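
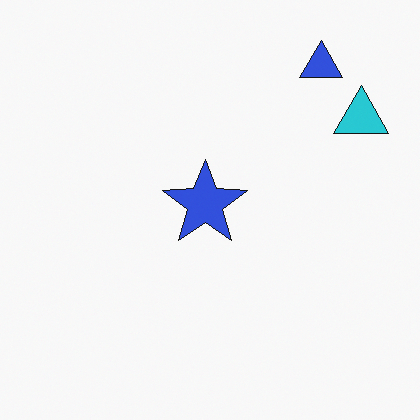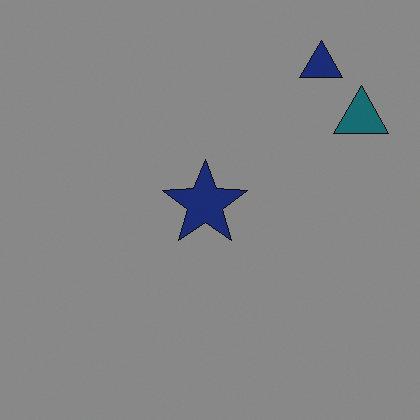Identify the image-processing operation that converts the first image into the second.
It was darkened a lot.

Every pixel — background and shapes alike — is uniformly darkened.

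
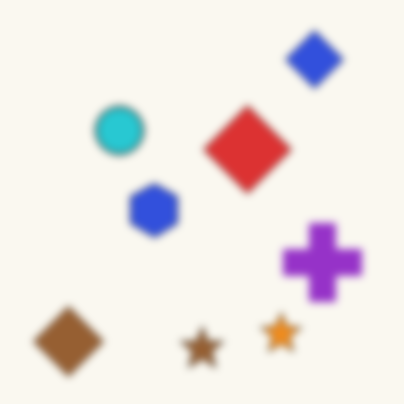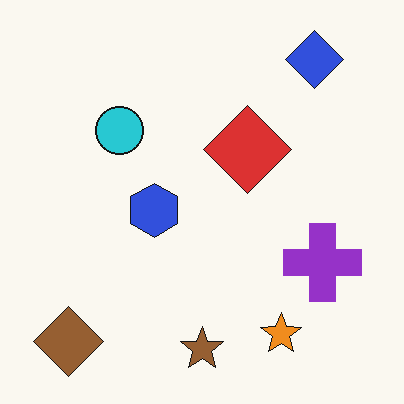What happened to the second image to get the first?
The image was moderately blurred.

Shape edges and outlines are uniformly softened across the whole image.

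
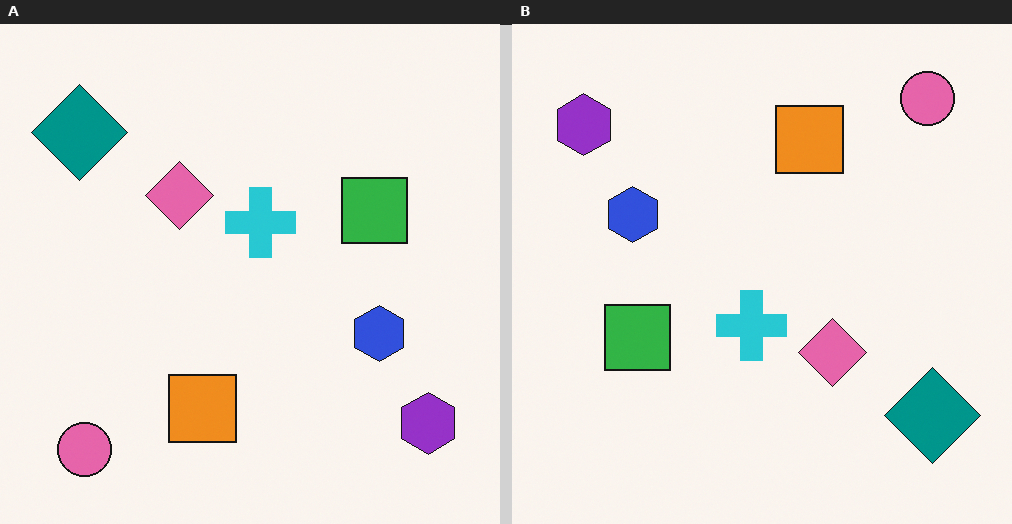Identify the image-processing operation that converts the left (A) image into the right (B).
This is the original image rotated 180°.

The pink circle sits in the bottom-left of the left (A) image and the top-right of the right (B) — consistent with a whole-image 180° rotation.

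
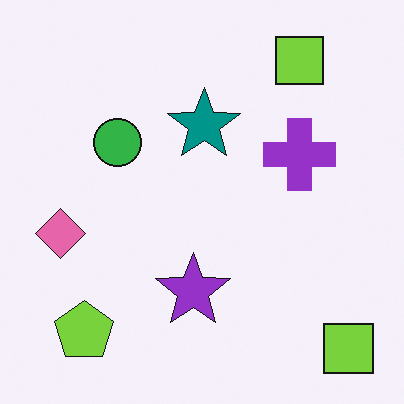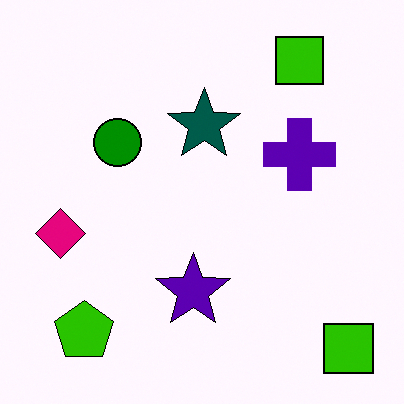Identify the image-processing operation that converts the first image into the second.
The image was given much higher contrast.

Tones are pushed away from mid-grey across the whole image — a global contrast change.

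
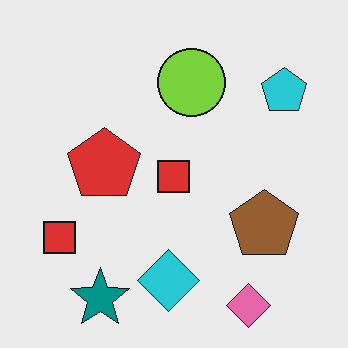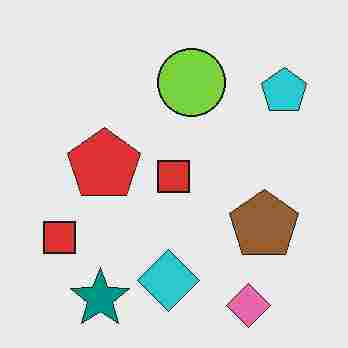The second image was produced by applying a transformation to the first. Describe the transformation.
Heavily JPEG-compressed with obvious blocking artifacts.

Blocky 8×8 compression artifacts appear around shape edges and the flat background shows ringing — characteristic JPEG degradation.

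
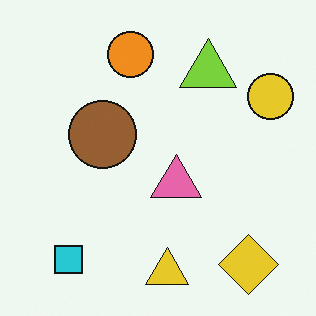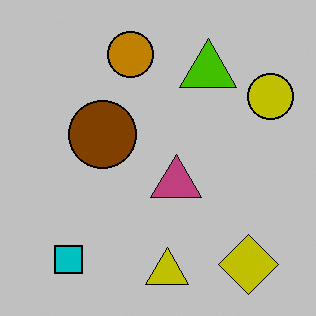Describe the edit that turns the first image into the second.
The image was aggressively posterized.

Each flat color has snapped to a coarser quantized level — most visibly, the near-white background has dropped to a flat grey.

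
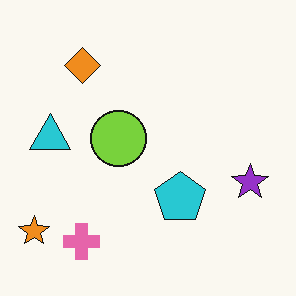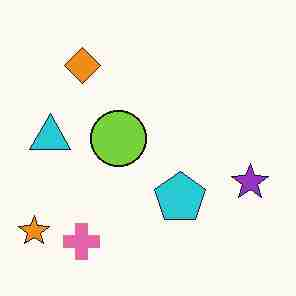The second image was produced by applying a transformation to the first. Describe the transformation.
The image was degraded with heavy JPEG compression.

Blocky 8×8 compression artifacts appear around shape edges and the flat background shows ringing — characteristic JPEG degradation.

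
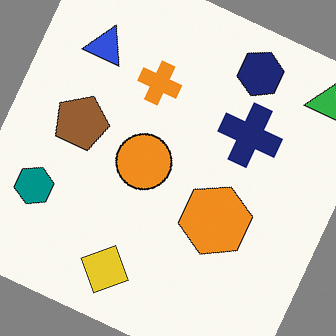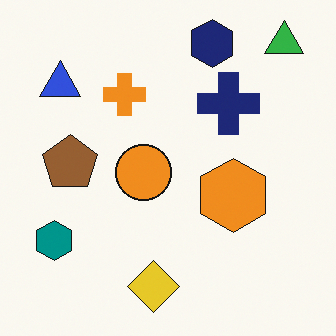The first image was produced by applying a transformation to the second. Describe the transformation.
The image was rotated clockwise by a clearly visible amount.

Every shape is tilted by the same angle and the image corners show triangular fill wedges — a whole-image rotation by a non-right angle.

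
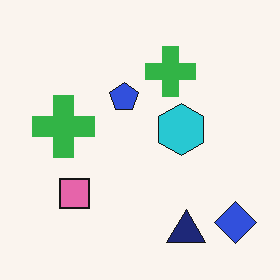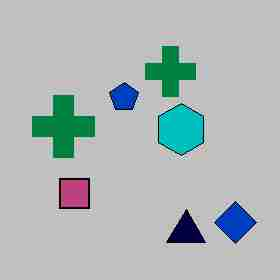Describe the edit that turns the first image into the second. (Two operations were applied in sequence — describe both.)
The image was aggressively posterized, then degraded with heavy JPEG compression.

Each flat color has snapped to a coarser quantized level — most visibly, the near-white background has dropped to a flat grey. Blocky 8×8 compression artifacts appear around shape edges and the flat background shows ringing — characteristic JPEG degradation.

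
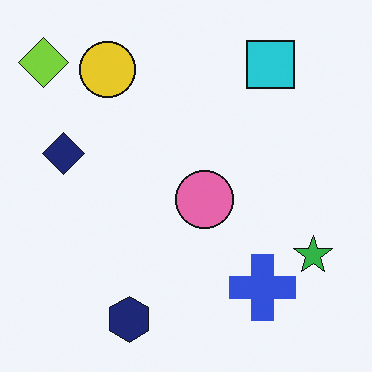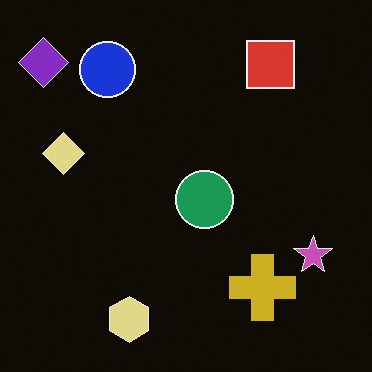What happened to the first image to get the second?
Color-inverted (negative).

The light background has become dark and every shape's color is its complement — a photographic negative.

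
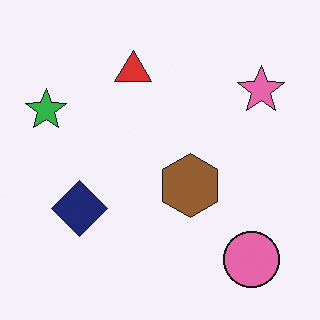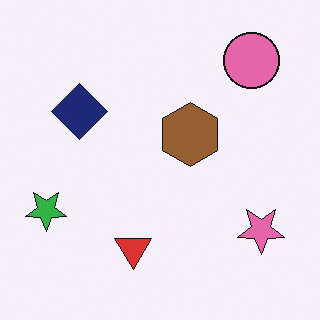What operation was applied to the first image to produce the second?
This is the original image flipped vertically (top ↔ bottom).

The pink circle is in the bottom-right of the first image and the top-right of the second — shapes on opposite sides of the horizontal midline have swapped in a mirror flip.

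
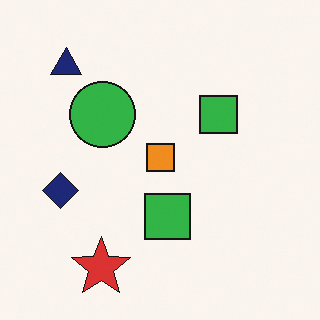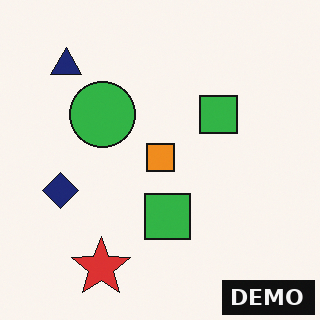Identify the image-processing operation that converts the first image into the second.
It was watermarked with the text "DEMO" in the lower-right corner.

A dark label reading "DEMO" appears in the lower-right corner.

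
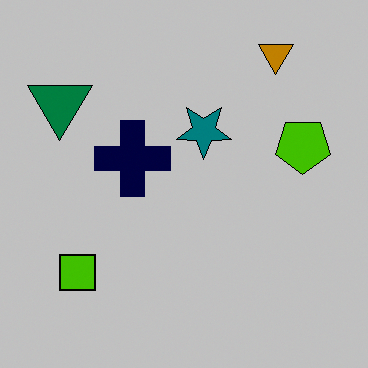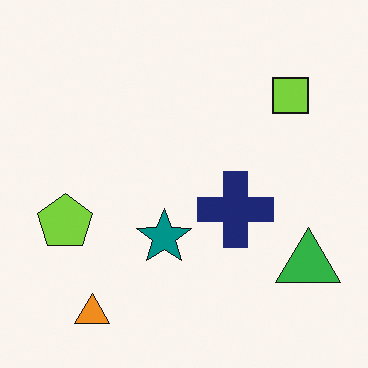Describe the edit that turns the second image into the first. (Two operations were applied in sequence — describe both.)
The transformation is: rotated 180°, then aggressively posterized.

The orange triangle sits in the bottom-left of the second image and the top-right of the first — consistent with a whole-image 180° rotation. Each flat color has snapped to a coarser quantized level — most visibly, the near-white background has dropped to a flat grey.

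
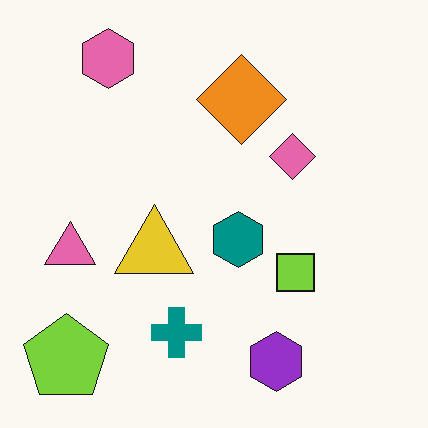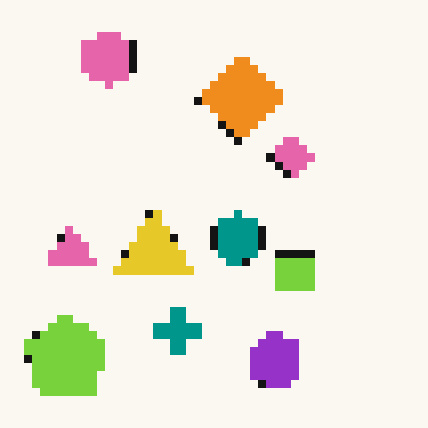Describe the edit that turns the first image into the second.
This is the original image pixelated into visible square blocks.

Shapes are reduced to large square blocks; fine edges and outlines are lost — a downscale-then-upscale (mosaic) effect.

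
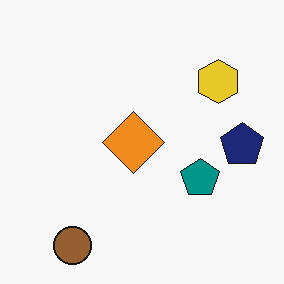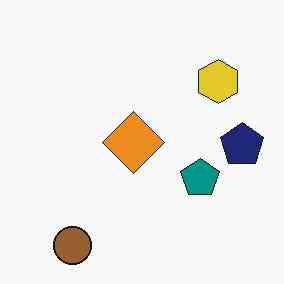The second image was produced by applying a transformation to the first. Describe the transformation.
The second image is the first JPEG-compressed with visible artifacts.

Blocky 8×8 compression artifacts appear around shape edges and the flat background shows ringing — characteristic JPEG degradation.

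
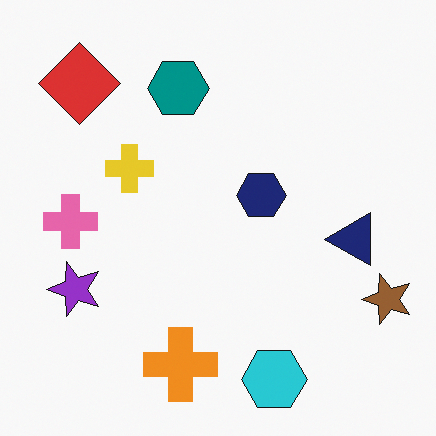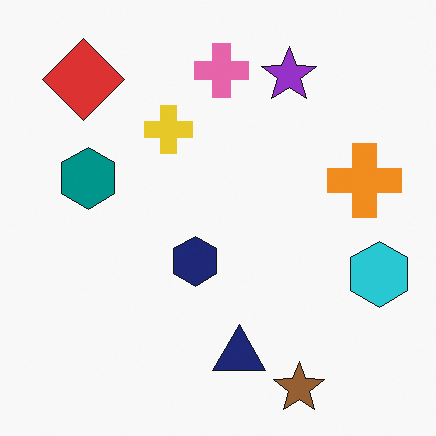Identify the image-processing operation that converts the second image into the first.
It was transposed (reflected across the top-left ↔ bottom-right diagonal).

Shapes have swapped their row and column positions — what was in the top-right is now in the bottom-left — a diagonal reflection.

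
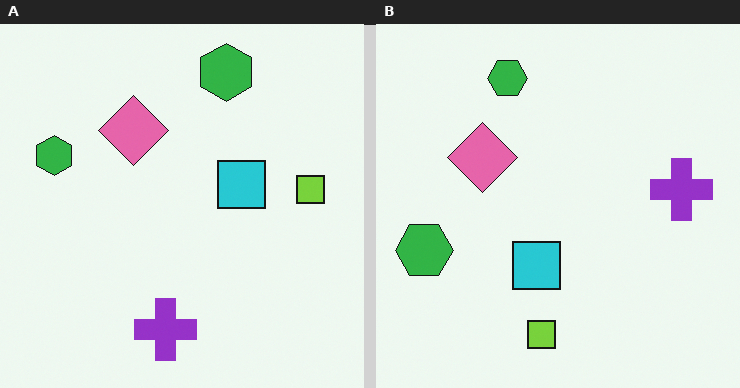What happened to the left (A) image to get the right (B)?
Transposed (reflected across the top-left ↔ bottom-right diagonal).

Shapes have swapped their row and column positions — what was in the top-right is now in the bottom-left — a diagonal reflection.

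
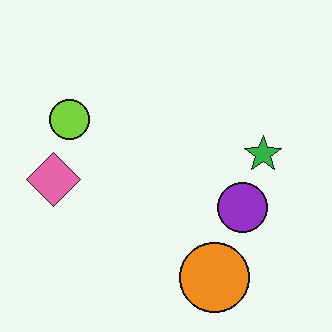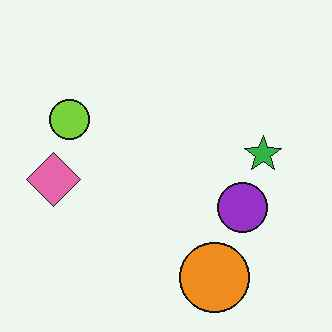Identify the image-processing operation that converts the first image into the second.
The second image is the first given moderate JPEG compression.

Blocky 8×8 compression artifacts appear around shape edges and the flat background shows ringing — characteristic JPEG degradation.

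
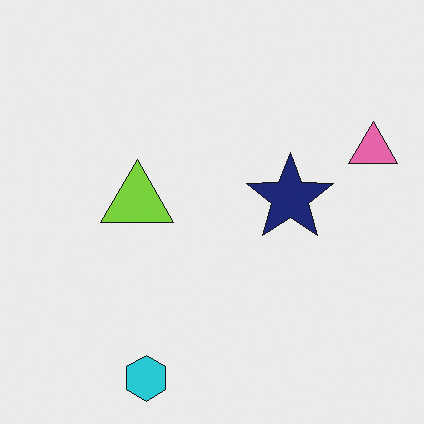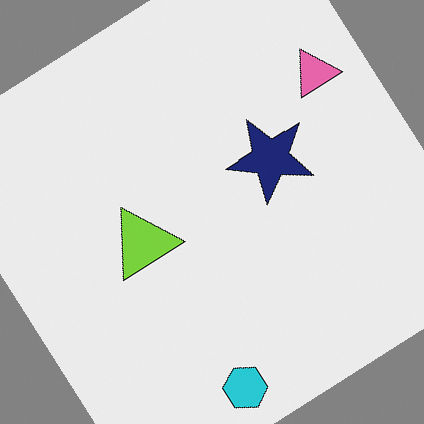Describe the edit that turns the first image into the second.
Rotated counter-clockwise by a large amount — several tens of degrees.

Every shape is tilted by the same angle and the image corners show triangular fill wedges — a whole-image rotation by a non-right angle.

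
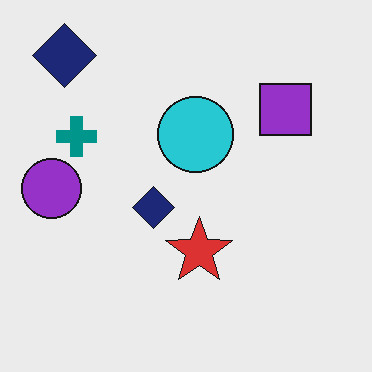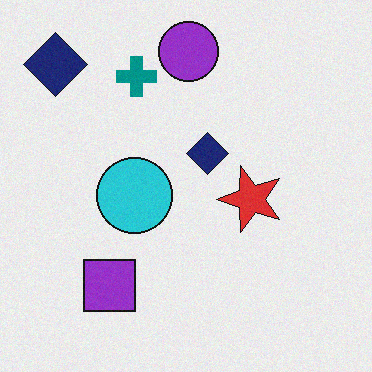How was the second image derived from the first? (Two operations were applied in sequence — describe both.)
The image was transposed (reflected across the top-left ↔ bottom-right diagonal), then degraded with light additive noise.

Shapes have swapped their row and column positions — what was in the top-right is now in the bottom-left — a diagonal reflection. Random speckle covers the whole image, including the flat background.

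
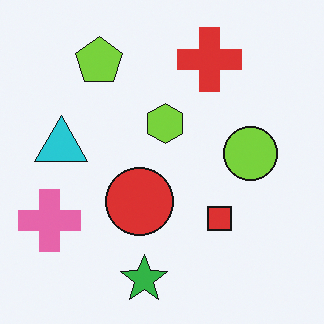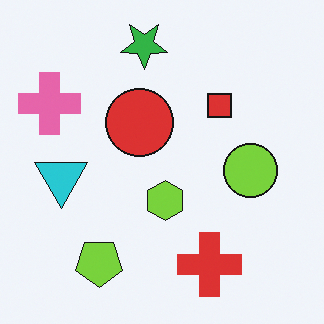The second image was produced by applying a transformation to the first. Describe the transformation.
The second image is the first flipped vertically (top ↔ bottom).

The green star is in the bottom of the first image and the top of the second — shapes on opposite sides of the horizontal midline have swapped in a mirror flip.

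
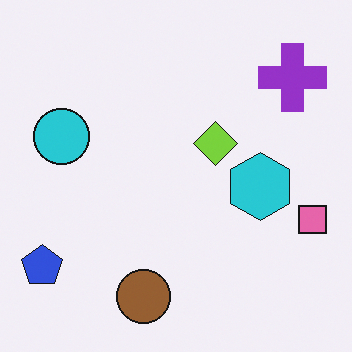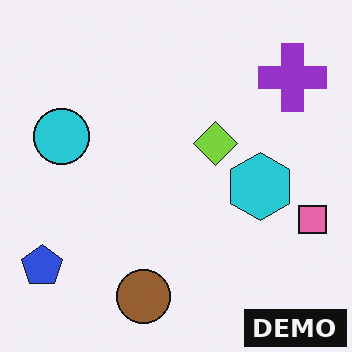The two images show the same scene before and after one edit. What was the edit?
It was watermarked with the text "DEMO" in the lower-right corner.

A dark label reading "DEMO" appears in the lower-right corner.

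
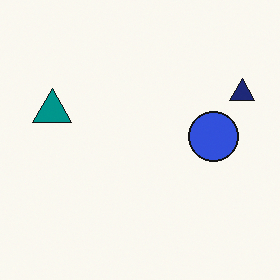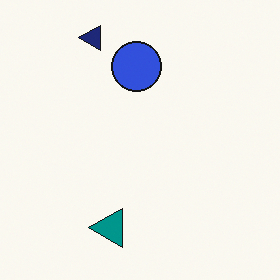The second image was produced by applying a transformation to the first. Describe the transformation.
It was rotated 90° counter-clockwise.

The navy triangle sits in the top-right of the first image and the top-left of the second — consistent with a whole-image 90° counter-clockwise rotation.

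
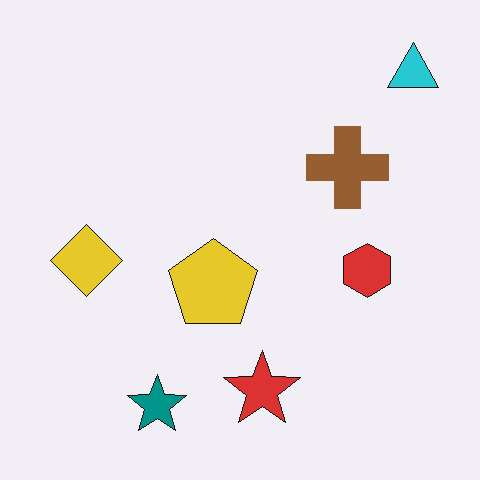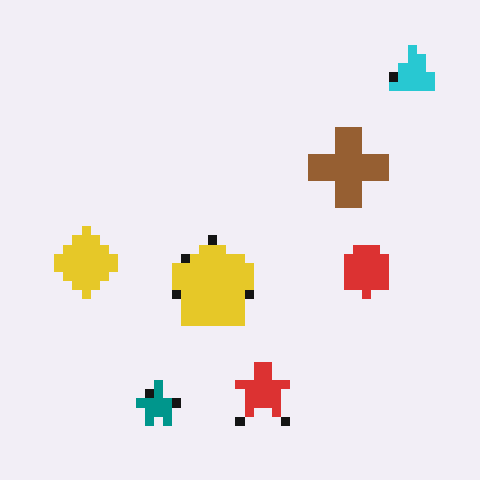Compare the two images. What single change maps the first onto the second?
Heavily pixelated into large blocks.

Shapes are reduced to large square blocks; fine edges and outlines are lost — a downscale-then-upscale (mosaic) effect.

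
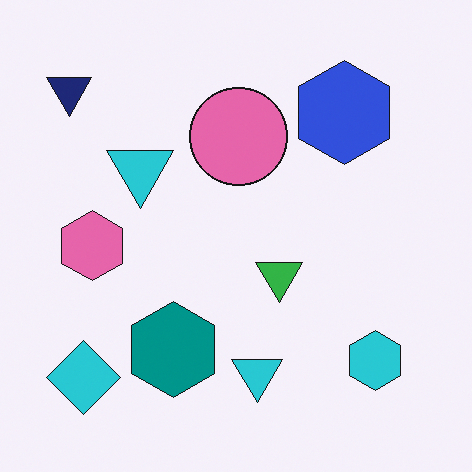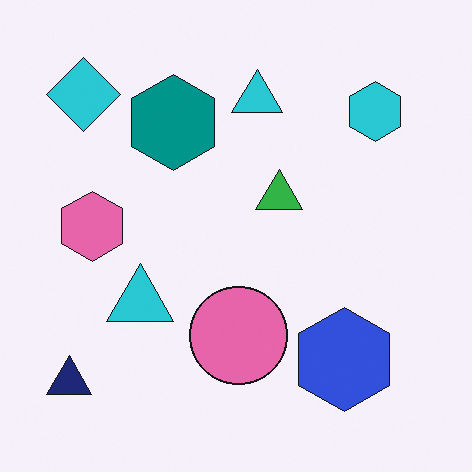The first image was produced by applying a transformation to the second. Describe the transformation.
The transformation is: flipped vertically (top ↔ bottom).

The navy triangle is in the bottom-left of the second image and the top-left of the first — shapes on opposite sides of the horizontal midline have swapped in a mirror flip.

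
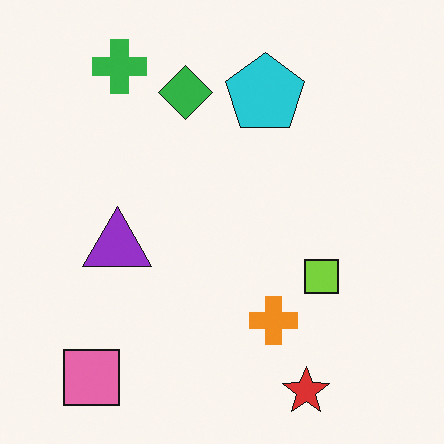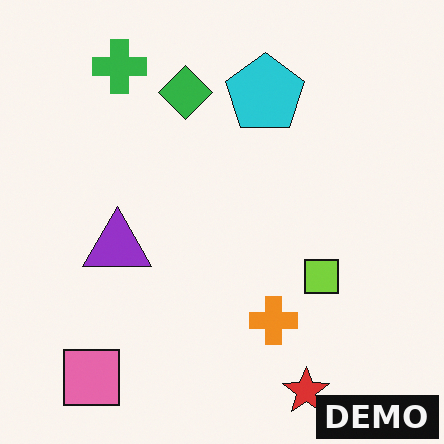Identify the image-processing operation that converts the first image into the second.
The transformation is: watermarked with the text "DEMO" in the lower-right corner.

A dark label reading "DEMO" appears in the lower-right corner.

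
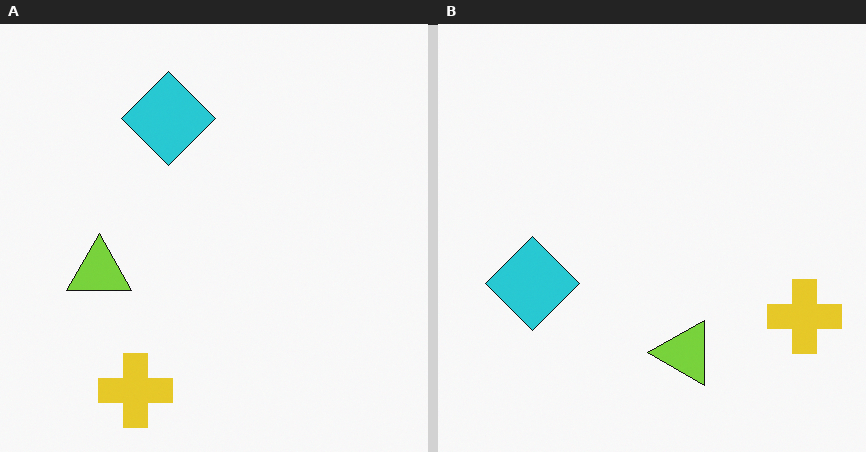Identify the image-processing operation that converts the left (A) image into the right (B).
This is the original image rotated 90° counter-clockwise.

The yellow cross sits in the bottom-left of the left (A) image and the bottom-right of the right (B) — consistent with a whole-image 90° counter-clockwise rotation.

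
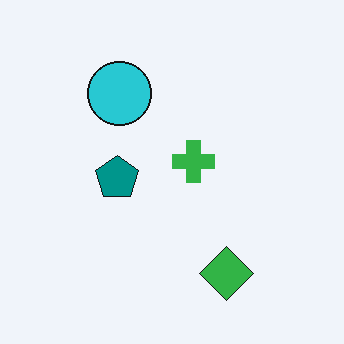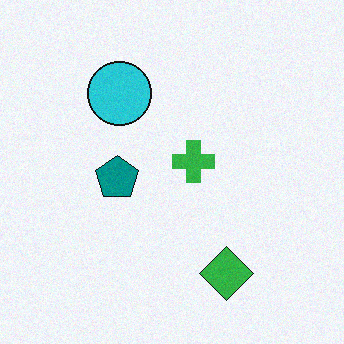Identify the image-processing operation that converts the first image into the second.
It was degraded with light additive noise.

Random speckle covers the whole image, including the flat background.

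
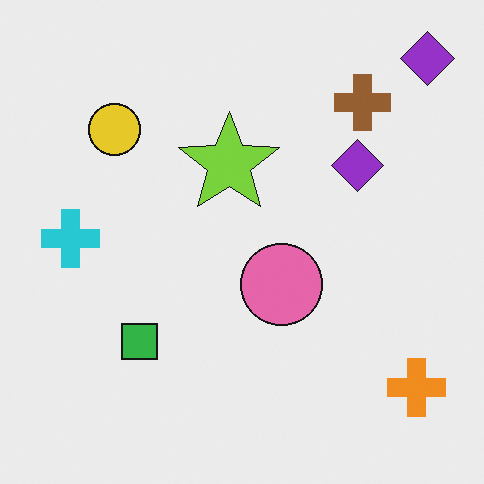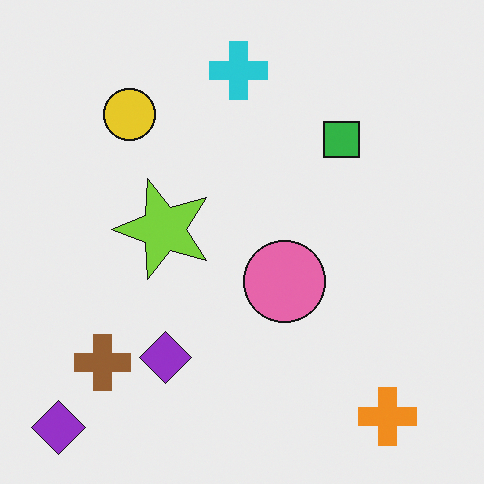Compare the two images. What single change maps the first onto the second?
The transformation is: transposed (reflected across the top-left ↔ bottom-right diagonal).

Shapes have swapped their row and column positions — what was in the top-right is now in the bottom-left — a diagonal reflection.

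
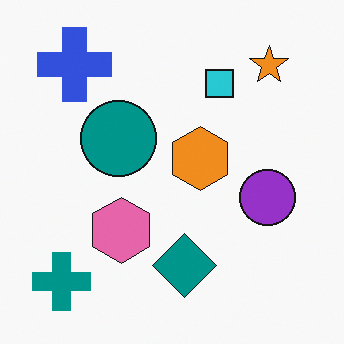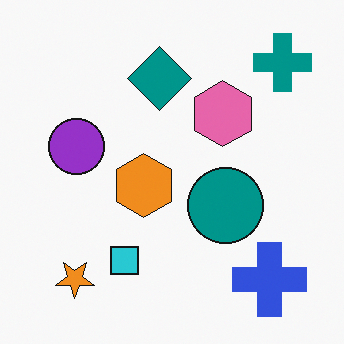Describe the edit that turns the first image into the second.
It was rotated 180°.

The teal cross sits in the bottom-left of the first image and the top-right of the second — consistent with a whole-image 180° rotation.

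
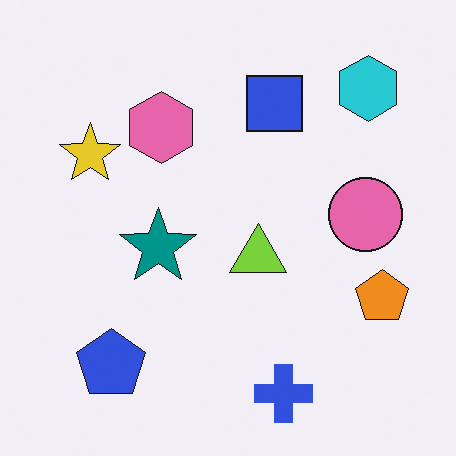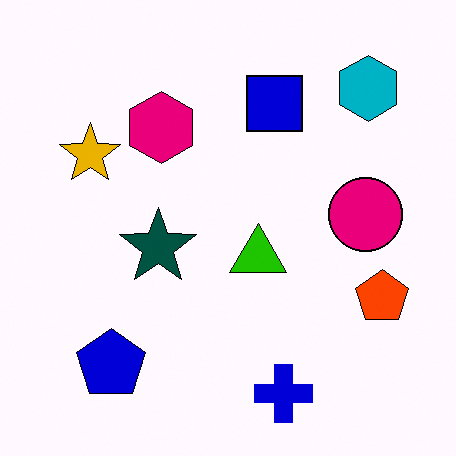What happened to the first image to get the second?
This is the original image given much higher contrast.

Tones are pushed away from mid-grey across the whole image — a global contrast change.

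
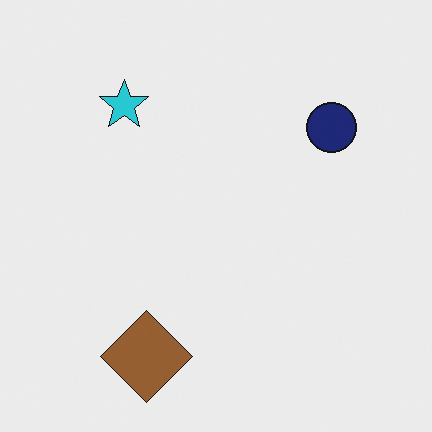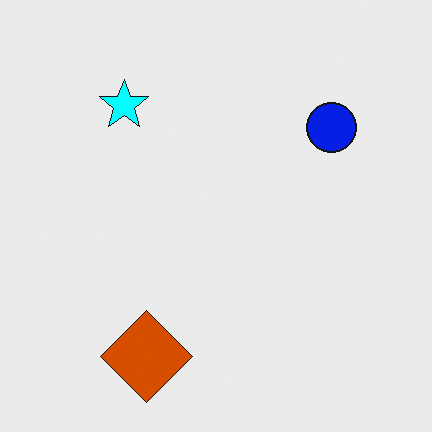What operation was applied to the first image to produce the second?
The image was heavily oversaturated.

All colors are more vivid — a global saturation change.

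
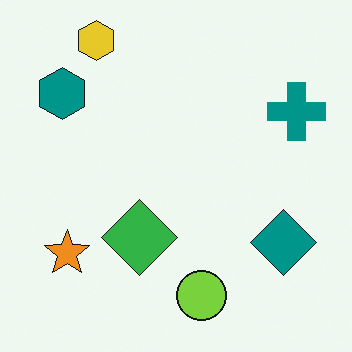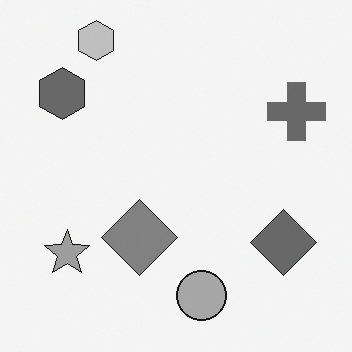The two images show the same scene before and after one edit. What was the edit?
The image was converted to grayscale.

All color is removed — every shape is now a shade of grey.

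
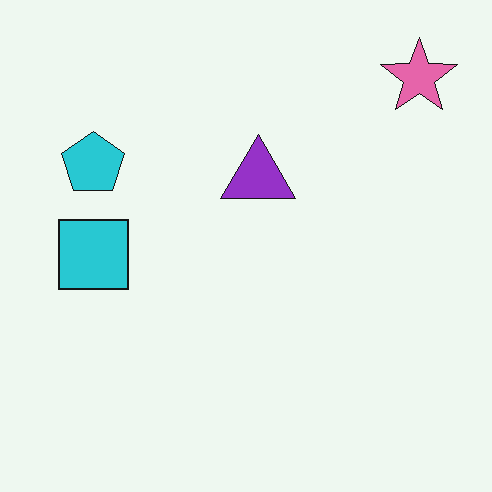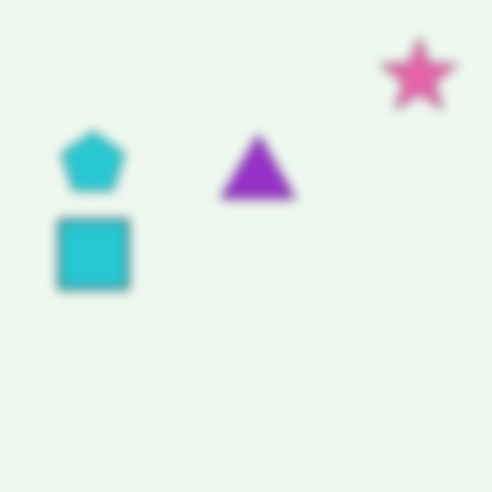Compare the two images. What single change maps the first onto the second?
It was strongly gaussian-blurred.

Shape edges and outlines are uniformly softened across the whole image.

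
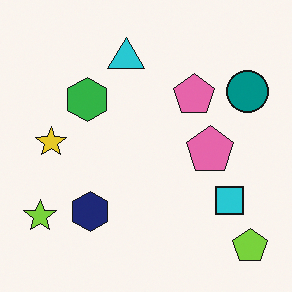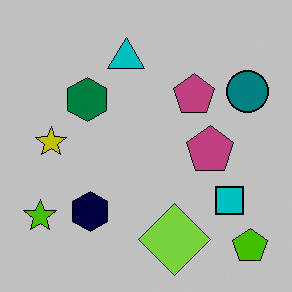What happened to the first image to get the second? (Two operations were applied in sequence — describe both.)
This is the original image aggressively posterized, then overlaid with an additional lime diamond.

Each flat color has snapped to a coarser quantized level — most visibly, the near-white background has dropped to a flat grey. A lime diamond appears in the second image that is absent from the first.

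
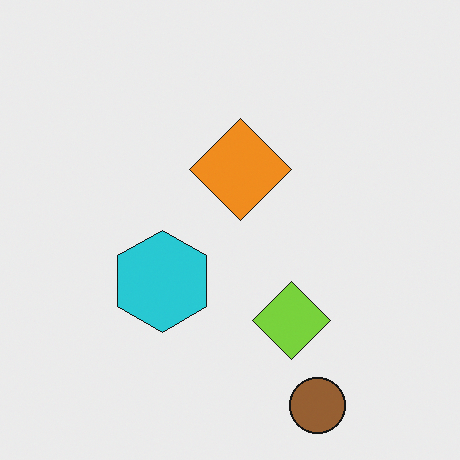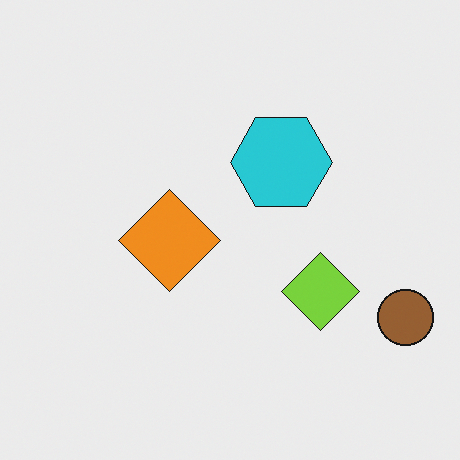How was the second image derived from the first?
The image was transposed (reflected across the top-left ↔ bottom-right diagonal).

Shapes have swapped their row and column positions — what was in the top-right is now in the bottom-left — a diagonal reflection.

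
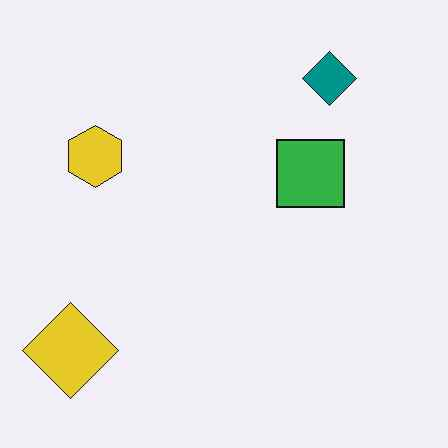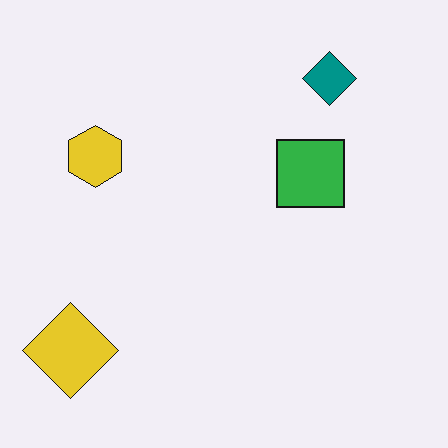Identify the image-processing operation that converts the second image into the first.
The image was given moderate JPEG compression.

Blocky 8×8 compression artifacts appear around shape edges and the flat background shows ringing — characteristic JPEG degradation.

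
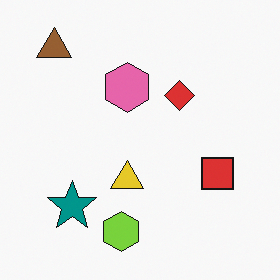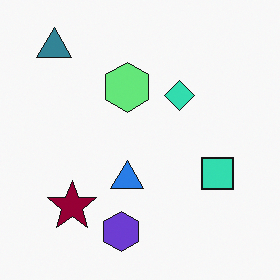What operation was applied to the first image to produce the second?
It was hue-shifted through roughly half the color wheel.

Every shape's color has rotated by the same amount around the hue wheel — a uniform hue shift.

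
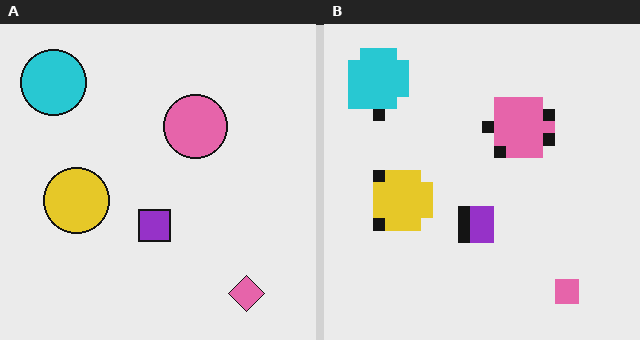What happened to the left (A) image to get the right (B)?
The transformation is: coarsely pixelated.

Shapes are reduced to large square blocks; fine edges and outlines are lost — a downscale-then-upscale (mosaic) effect.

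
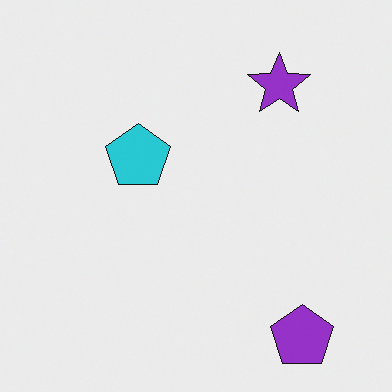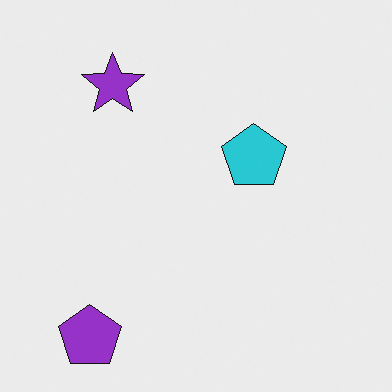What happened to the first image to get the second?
Flipped horizontally (left ↔ right).

The purple pentagon is in the bottom-right of the first image and the bottom-left of the second — shapes on opposite sides of the vertical midline have swapped in a mirror flip.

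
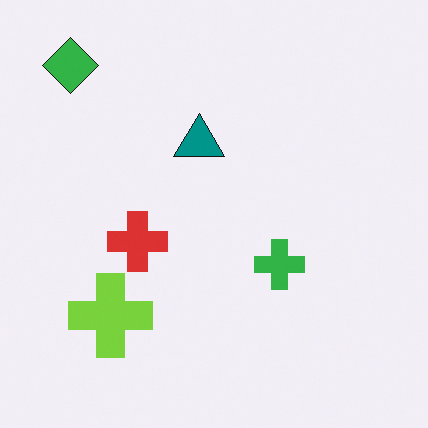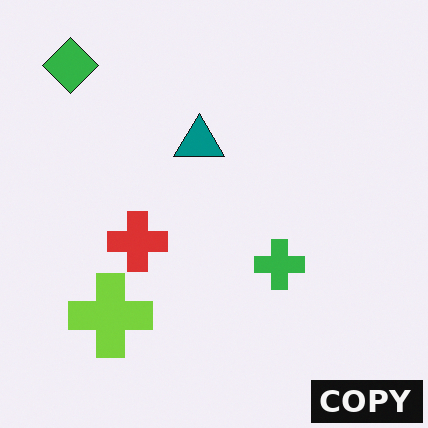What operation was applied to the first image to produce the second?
It was watermarked with the text "COPY" in the lower-right corner.

A dark label reading "COPY" appears in the lower-right corner.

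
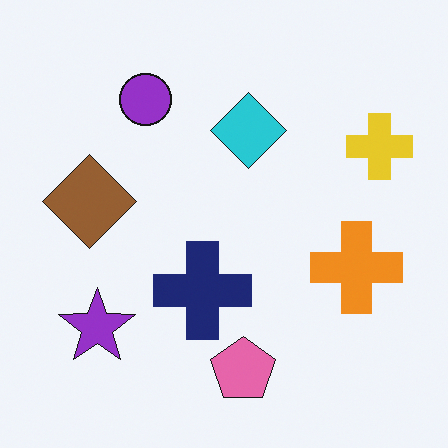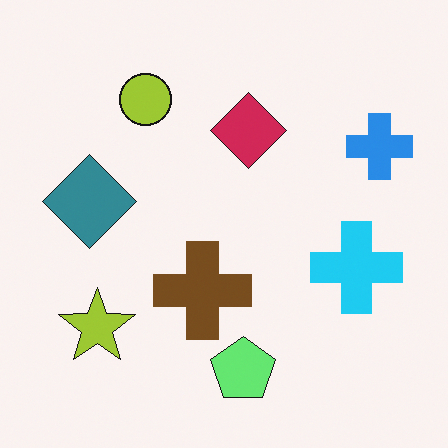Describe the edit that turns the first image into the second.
The second image is the first hue-shifted by a large amount.

Every shape's color has rotated by the same amount around the hue wheel — a uniform hue shift.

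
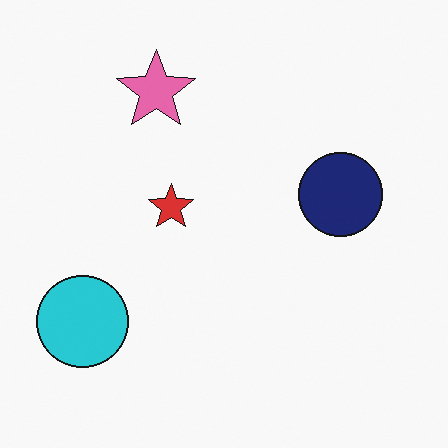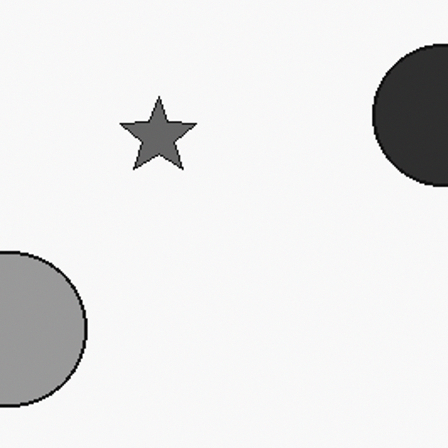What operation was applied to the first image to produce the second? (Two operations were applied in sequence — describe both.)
The second image is the first cropped tightly and scaled back up, then converted to grayscale.

The visible shapes are larger and the field of view is narrower; shapes near the original edges may be partly or wholly outside the frame — a crop-and-rescale. All color is removed — every shape is now a shade of grey.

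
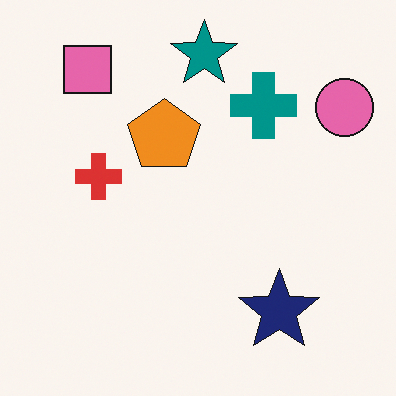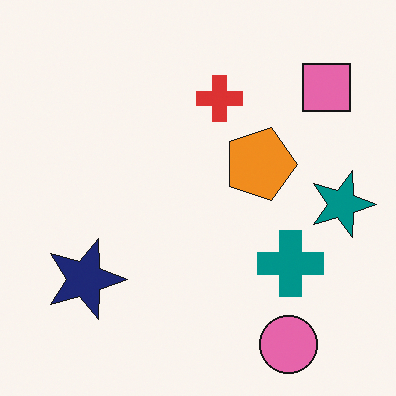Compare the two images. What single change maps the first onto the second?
It was rotated 90° clockwise.

The pink circle sits in the top-right of the first image and the bottom-right of the second — consistent with a whole-image 90° clockwise rotation.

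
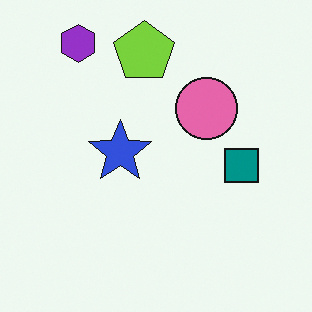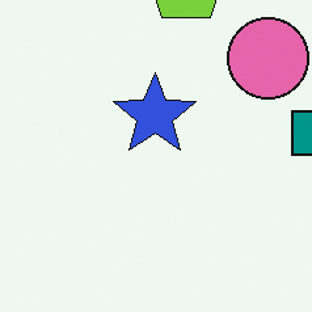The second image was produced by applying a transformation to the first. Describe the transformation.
The transformation is: cropped to a modestly smaller region and rescaled.

The visible shapes are larger and the field of view is narrower; shapes near the original edges may be partly or wholly outside the frame — a crop-and-rescale.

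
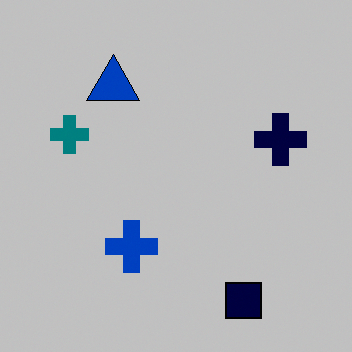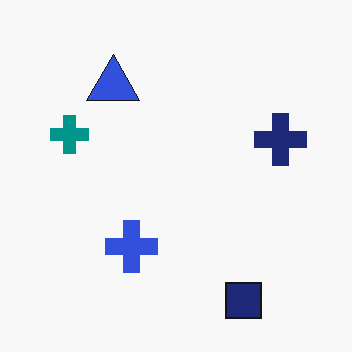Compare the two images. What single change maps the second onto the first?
The transformation is: aggressively posterized.

Each flat color has snapped to a coarser quantized level — most visibly, the near-white background has dropped to a flat grey.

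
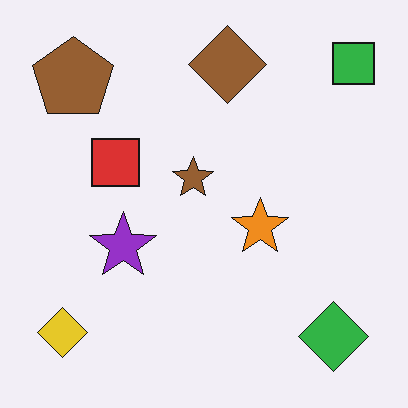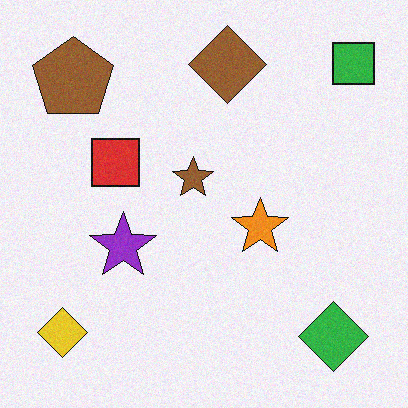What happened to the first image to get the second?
The image was degraded with light additive noise.

Random speckle covers the whole image, including the flat background.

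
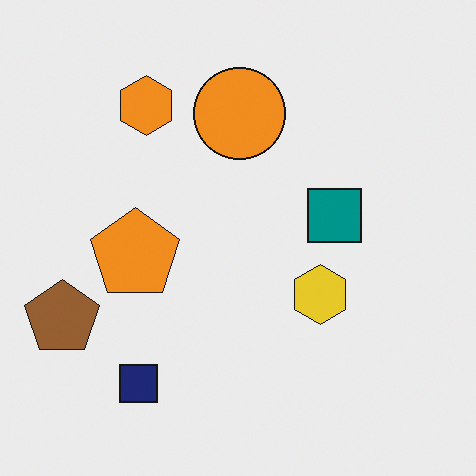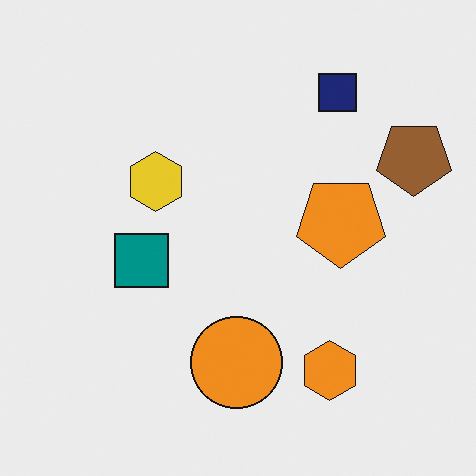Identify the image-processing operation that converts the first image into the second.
It was rotated 180°.

The brown pentagon sits in the bottom-left of the first image and the top-right of the second — consistent with a whole-image 180° rotation.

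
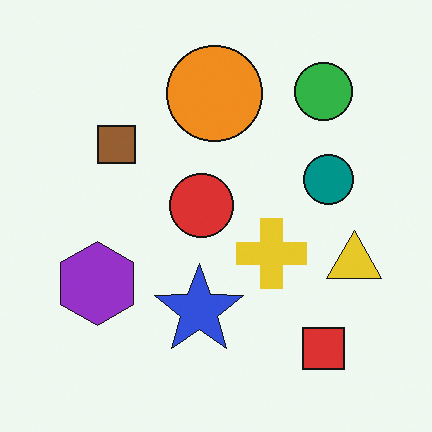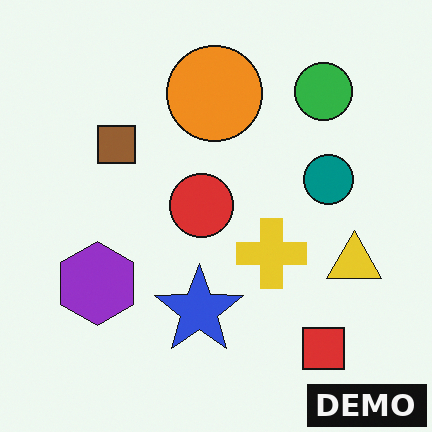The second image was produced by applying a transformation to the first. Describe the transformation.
Watermarked with the text "DEMO" in the lower-right corner.

A dark label reading "DEMO" appears in the lower-right corner.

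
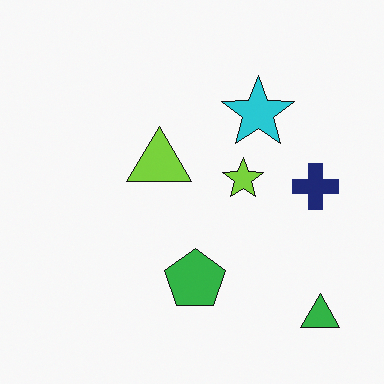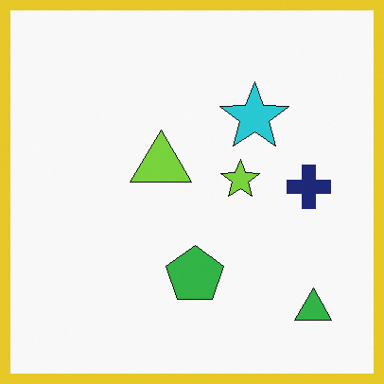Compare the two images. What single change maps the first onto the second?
Framed with a yellow border.

A solid yellow frame runs around the edge of the second image, with the content slightly shrunk inside it.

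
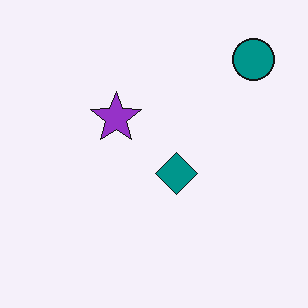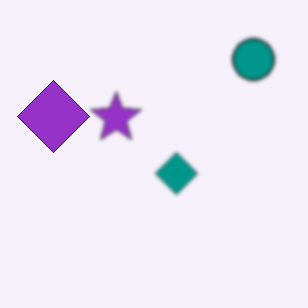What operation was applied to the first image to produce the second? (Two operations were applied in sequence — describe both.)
The transformation is: lightly blurred, then overlaid with an additional purple diamond.

Shape edges and outlines are uniformly softened across the whole image. A purple diamond appears in the second image that is absent from the first.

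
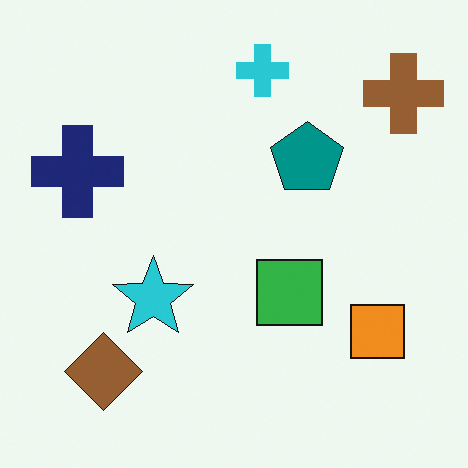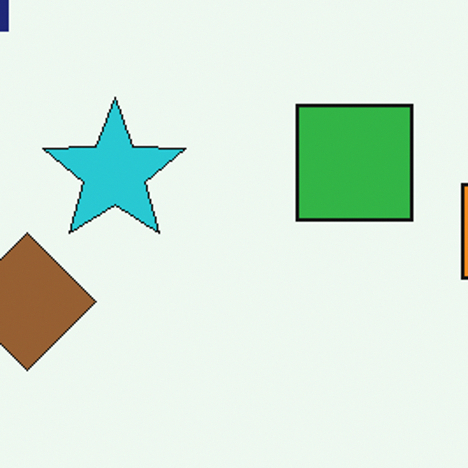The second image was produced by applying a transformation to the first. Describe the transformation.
The second image is the first cropped tightly and scaled back up.

The visible shapes are larger and the field of view is narrower; shapes near the original edges may be partly or wholly outside the frame — a crop-and-rescale.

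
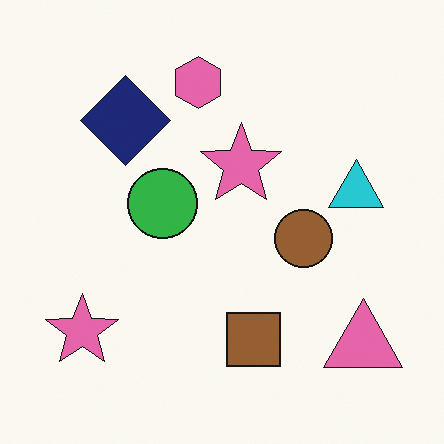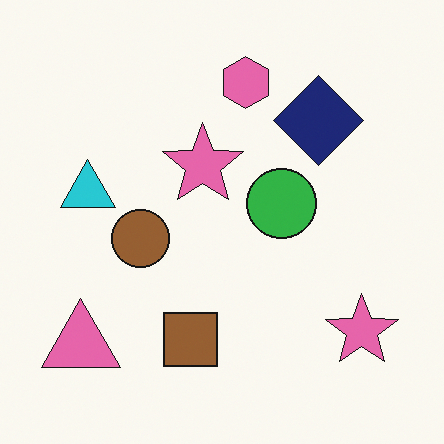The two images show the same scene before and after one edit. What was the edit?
Flipped horizontally (left ↔ right).

The pink triangle is in the bottom-right of the first image and the bottom-left of the second — shapes on opposite sides of the vertical midline have swapped in a mirror flip.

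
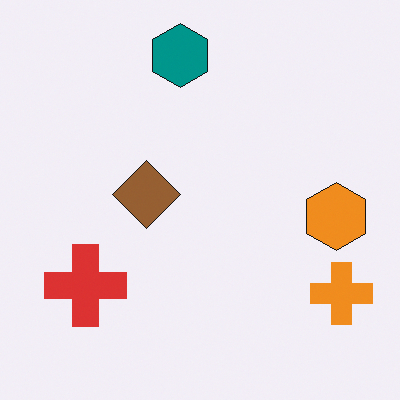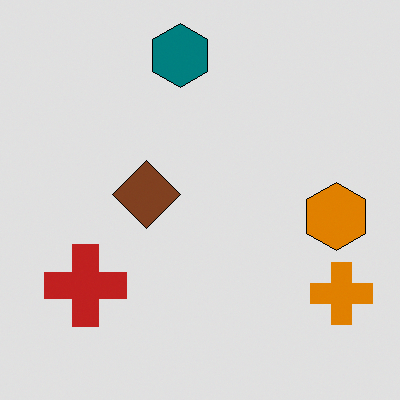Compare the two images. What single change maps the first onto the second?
Moderately posterized.

Each flat color has snapped to a coarser quantized level — most visibly, the near-white background has dropped to a flat grey.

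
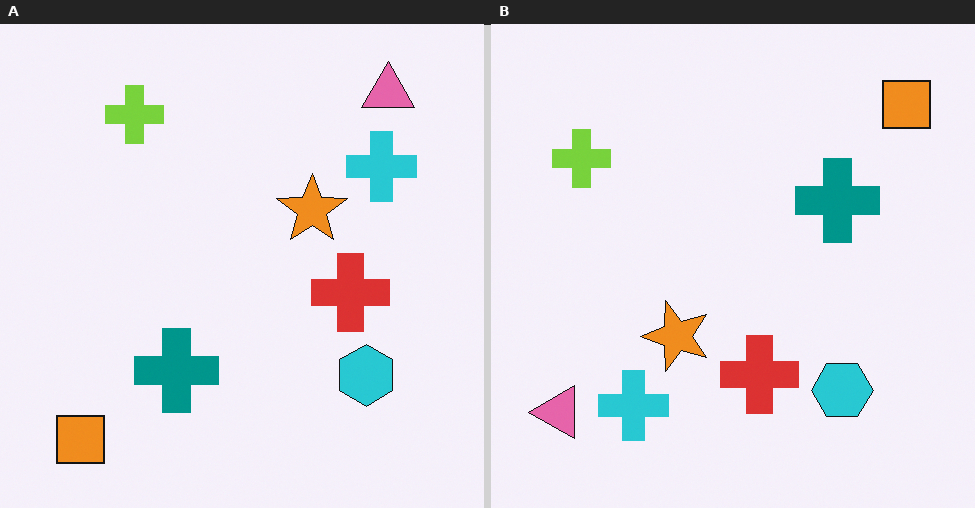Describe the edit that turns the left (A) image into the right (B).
Transposed (reflected across the top-left ↔ bottom-right diagonal).

Shapes have swapped their row and column positions — what was in the top-right is now in the bottom-left — a diagonal reflection.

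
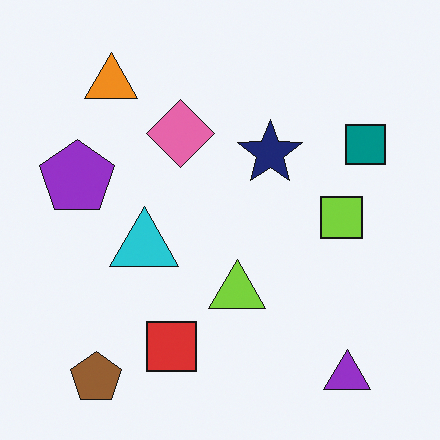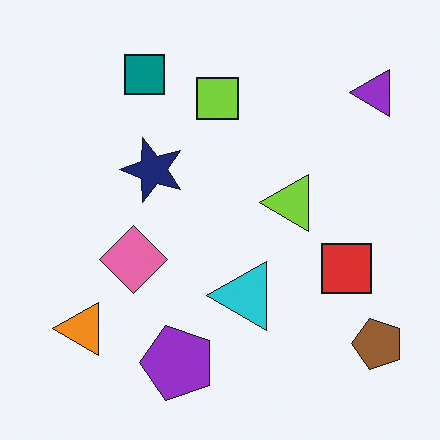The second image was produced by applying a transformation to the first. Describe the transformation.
The transformation is: rotated 90° counter-clockwise.

The purple triangle sits in the bottom-right of the first image and the top-right of the second — consistent with a whole-image 90° counter-clockwise rotation.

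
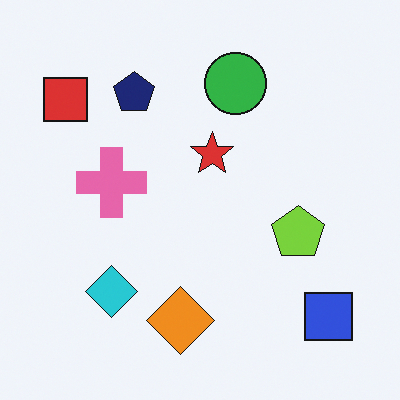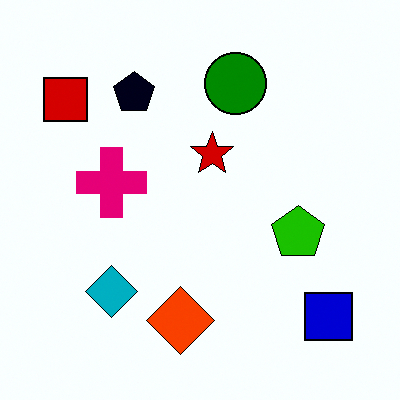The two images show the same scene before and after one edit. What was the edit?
It was boosted in contrast.

Tones are pushed away from mid-grey across the whole image — a global contrast change.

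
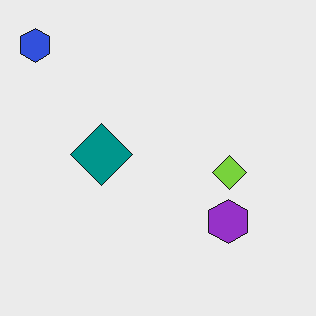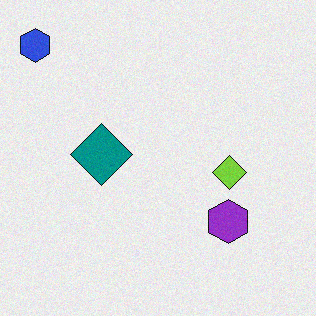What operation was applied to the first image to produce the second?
The transformation is: degraded with subtle gaussian noise.

Random speckle covers the whole image, including the flat background.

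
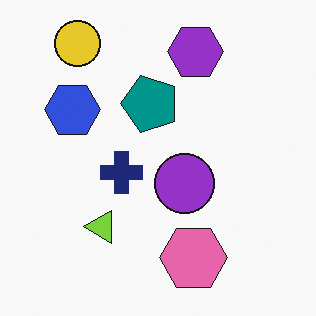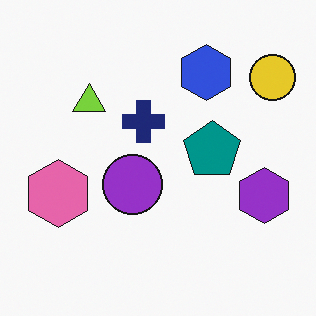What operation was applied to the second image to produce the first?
It was rotated 90° counter-clockwise.

The yellow circle sits in the top-right of the second image and the top-left of the first — consistent with a whole-image 90° counter-clockwise rotation.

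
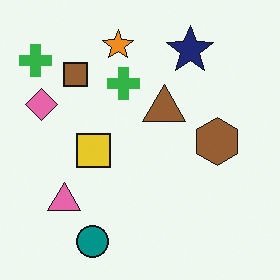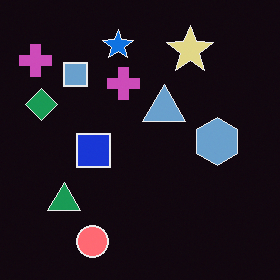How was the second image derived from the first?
The image was color-inverted (negative).

The light background has become dark and every shape's color is its complement — a photographic negative.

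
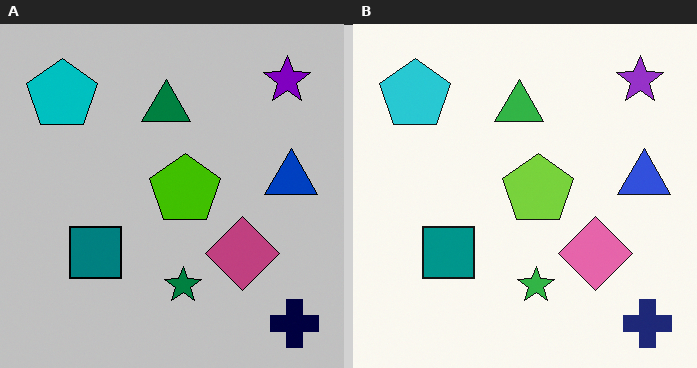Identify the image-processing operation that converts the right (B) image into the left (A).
The left (A) image is the right (B) aggressively posterized.

Each flat color has snapped to a coarser quantized level — most visibly, the near-white background has dropped to a flat grey.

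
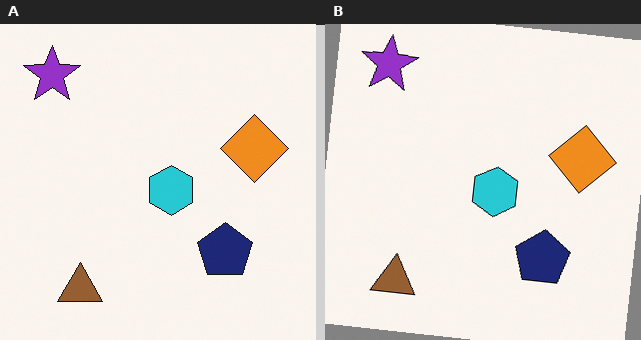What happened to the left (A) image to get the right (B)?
Rotated clockwise by a slight angle.

Every shape is tilted by the same angle and the image corners show triangular fill wedges — a whole-image rotation by a non-right angle.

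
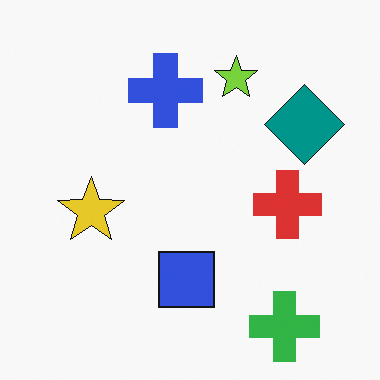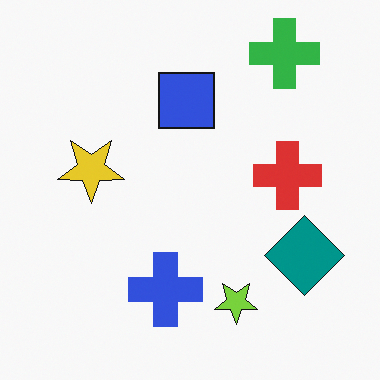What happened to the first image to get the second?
The second image is the first flipped vertically (top ↔ bottom).

The green cross is in the bottom-right of the first image and the top-right of the second — shapes on opposite sides of the horizontal midline have swapped in a mirror flip.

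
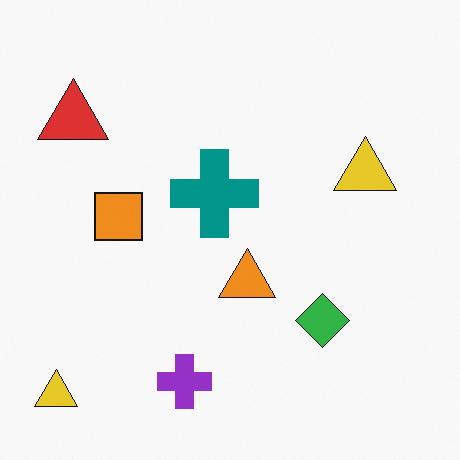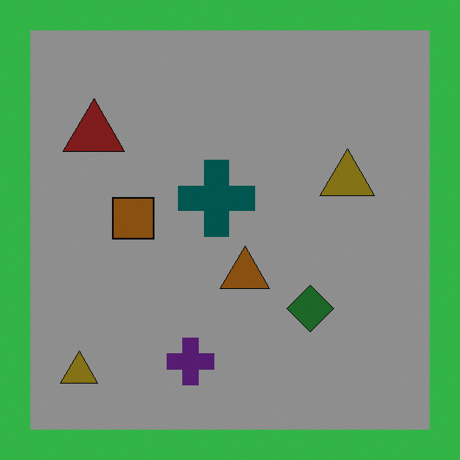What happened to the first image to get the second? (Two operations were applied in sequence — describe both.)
The transformation is: darkened a lot, then framed with a green border.

Every pixel — background and shapes alike — is uniformly darkened. A solid green frame runs around the edge of the second image, with the content slightly shrunk inside it.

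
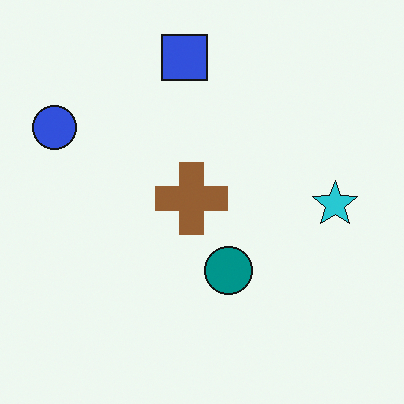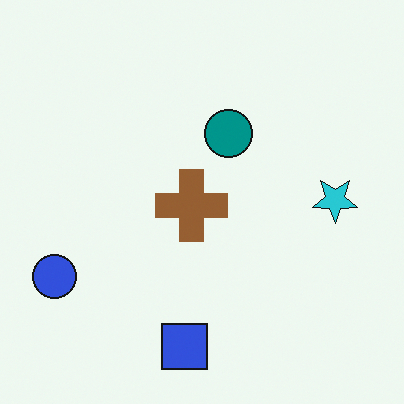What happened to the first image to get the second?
Flipped vertically (top ↔ bottom).

The blue square is in the top of the first image and the bottom of the second — shapes on opposite sides of the horizontal midline have swapped in a mirror flip.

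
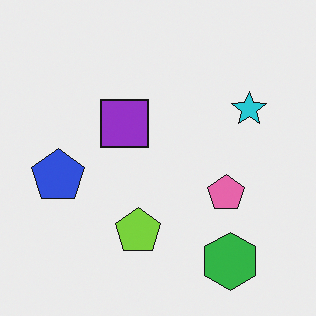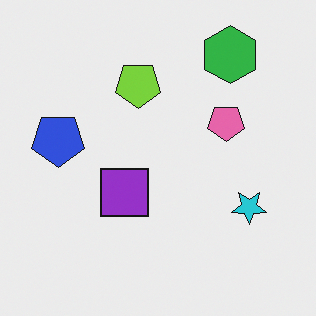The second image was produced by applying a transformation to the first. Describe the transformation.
The transformation is: flipped vertically (top ↔ bottom).

The green hexagon is in the bottom-right of the first image and the top-right of the second — shapes on opposite sides of the horizontal midline have swapped in a mirror flip.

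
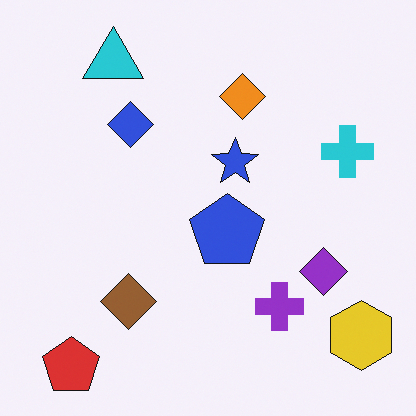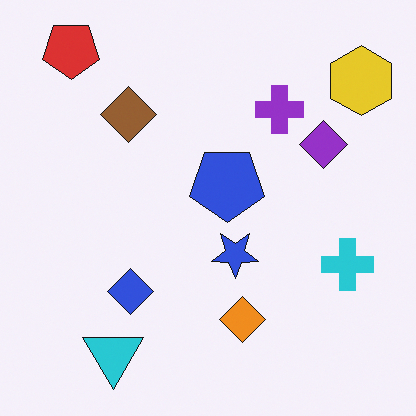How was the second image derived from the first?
The transformation is: flipped vertically (top ↔ bottom).

The red pentagon is in the bottom-left of the first image and the top-left of the second — shapes on opposite sides of the horizontal midline have swapped in a mirror flip.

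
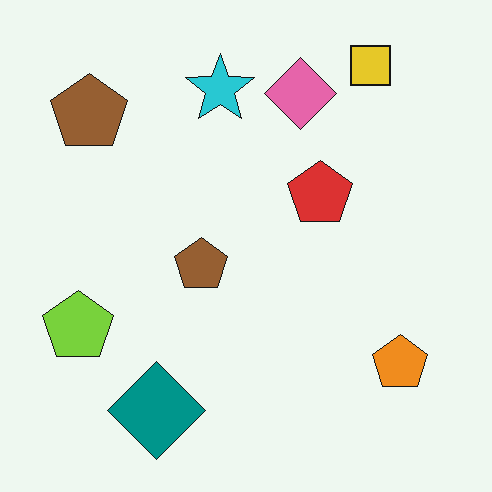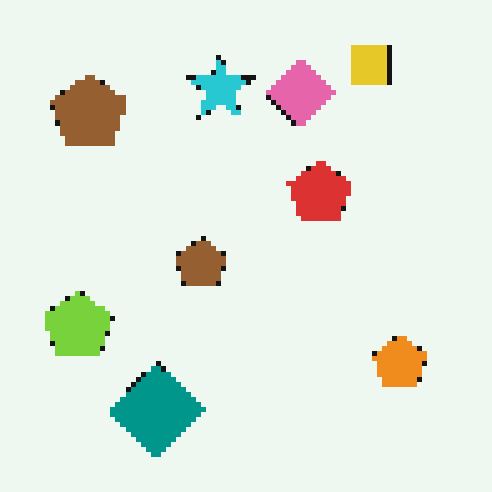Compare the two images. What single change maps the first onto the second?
The image was lightly pixelated (a mild mosaic effect).

Shapes are reduced to large square blocks; fine edges and outlines are lost — a downscale-then-upscale (mosaic) effect.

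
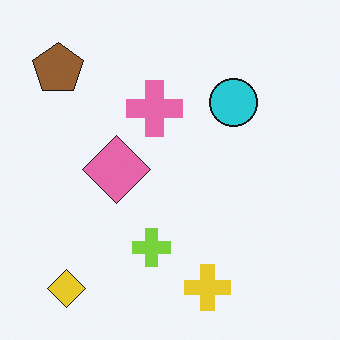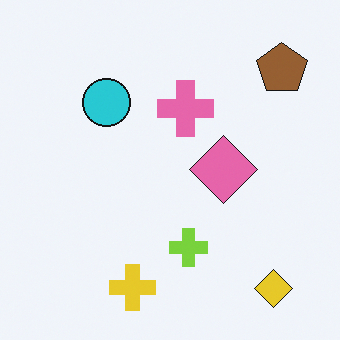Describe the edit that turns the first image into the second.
The second image is the first flipped horizontally (left ↔ right).

The brown pentagon is in the top-left of the first image and the top-right of the second — shapes on opposite sides of the vertical midline have swapped in a mirror flip.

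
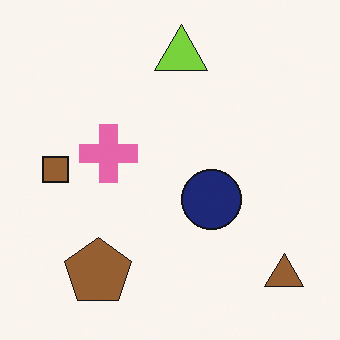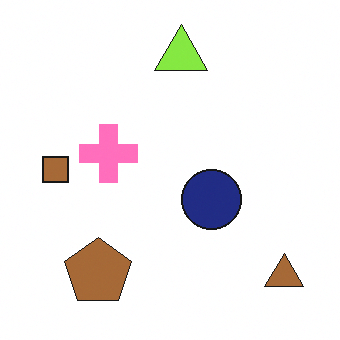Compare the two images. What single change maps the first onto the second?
The second image is the first brightened a little.

Every pixel — background and shapes alike — is uniformly brightened.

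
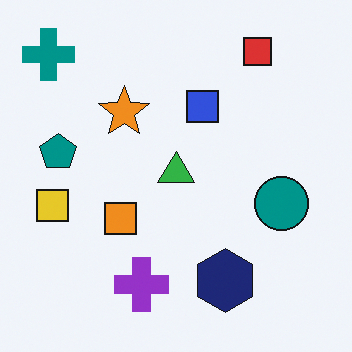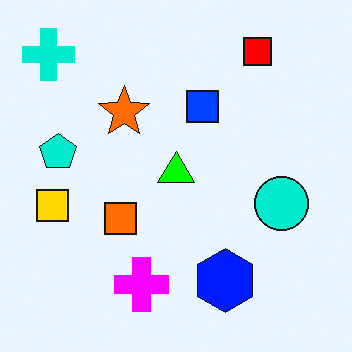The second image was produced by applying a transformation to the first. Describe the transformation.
This is the original image heavily oversaturated.

All colors are more vivid — a global saturation change.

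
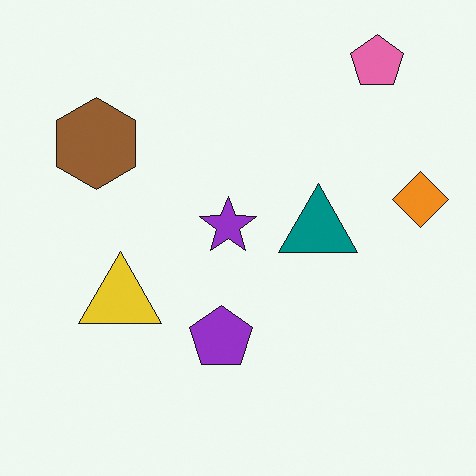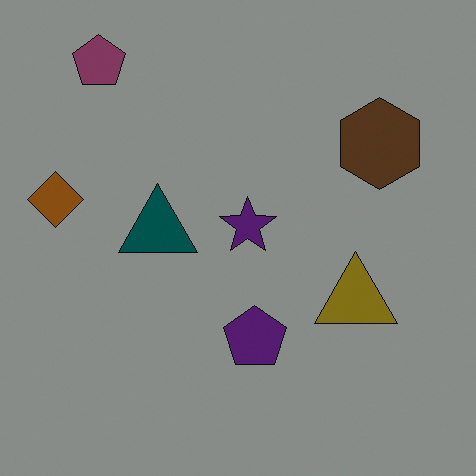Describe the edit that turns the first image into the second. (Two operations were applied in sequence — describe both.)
Flipped horizontally (left ↔ right), then darkened a lot.

The orange diamond is in the right of the first image and the left of the second — shapes on opposite sides of the vertical midline have swapped in a mirror flip. Every pixel — background and shapes alike — is uniformly darkened.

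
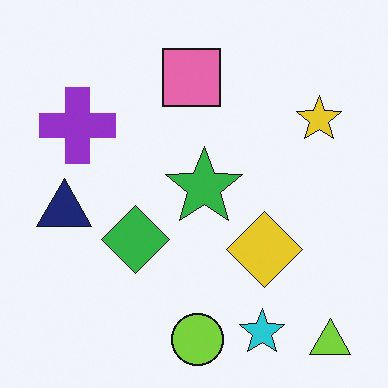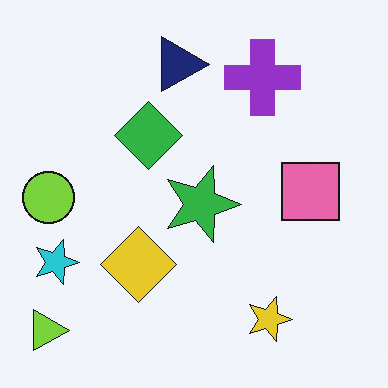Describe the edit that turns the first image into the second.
The image was rotated 90° clockwise.

The lime triangle sits in the bottom-right of the first image and the bottom-left of the second — consistent with a whole-image 90° clockwise rotation.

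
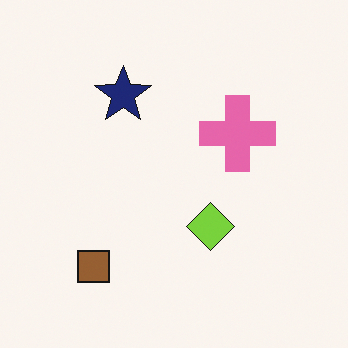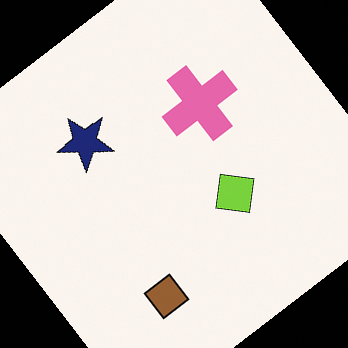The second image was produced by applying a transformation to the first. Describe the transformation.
It was rotated counter-clockwise by a large amount — several tens of degrees.

Every shape is tilted by the same angle and the image corners show triangular fill wedges — a whole-image rotation by a non-right angle.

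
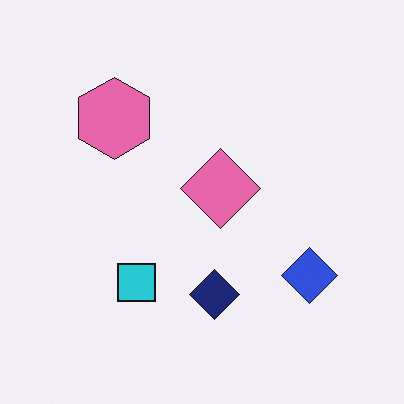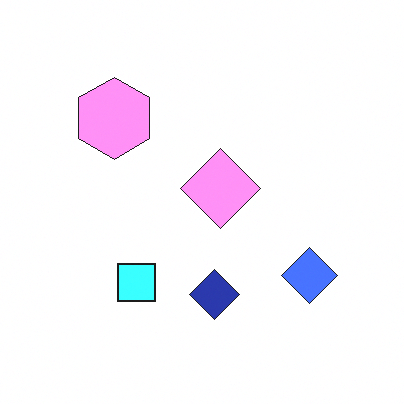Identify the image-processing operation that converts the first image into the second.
The transformation is: noticeably brightened.

Every pixel — background and shapes alike — is uniformly brightened.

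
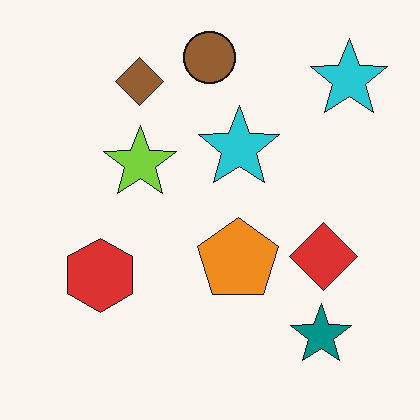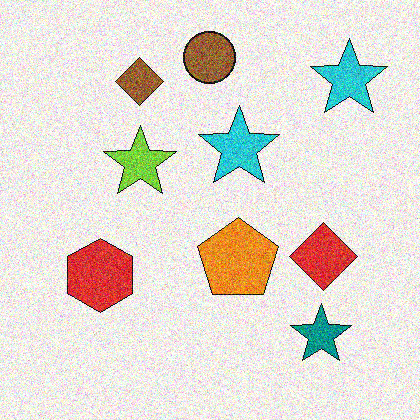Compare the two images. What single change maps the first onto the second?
It was degraded with strong gaussian noise.

Random speckle covers the whole image, including the flat background.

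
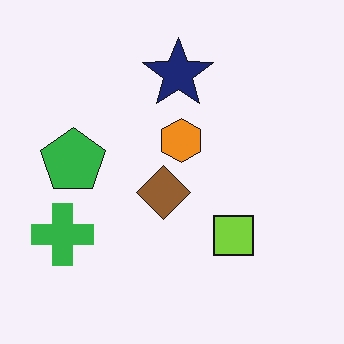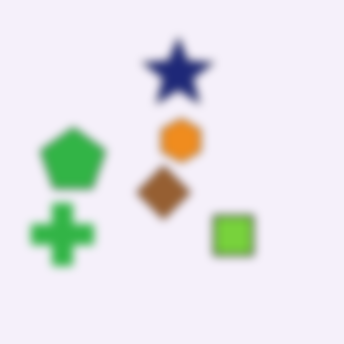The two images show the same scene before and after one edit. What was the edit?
It was moderately blurred.

Shape edges and outlines are uniformly softened across the whole image.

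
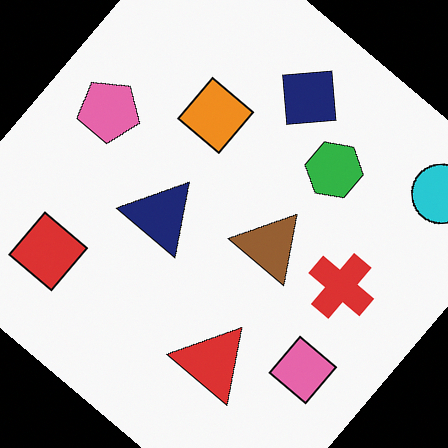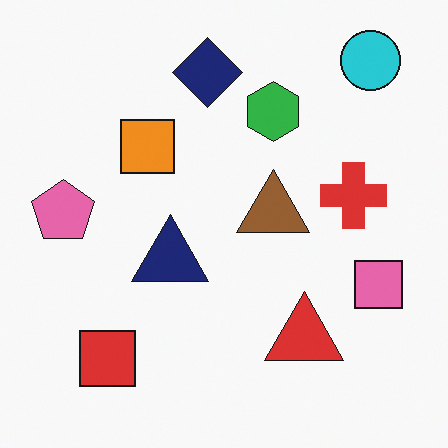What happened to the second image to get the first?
The first image is the second rotated clockwise by a large amount — several tens of degrees.

Every shape is tilted by the same angle and the image corners show triangular fill wedges — a whole-image rotation by a non-right angle.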